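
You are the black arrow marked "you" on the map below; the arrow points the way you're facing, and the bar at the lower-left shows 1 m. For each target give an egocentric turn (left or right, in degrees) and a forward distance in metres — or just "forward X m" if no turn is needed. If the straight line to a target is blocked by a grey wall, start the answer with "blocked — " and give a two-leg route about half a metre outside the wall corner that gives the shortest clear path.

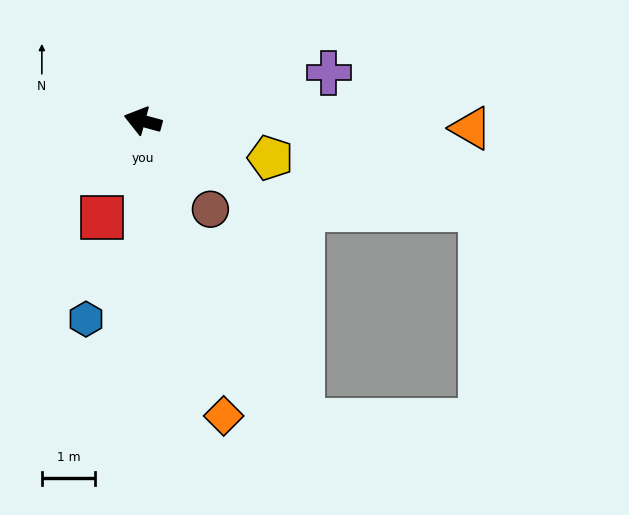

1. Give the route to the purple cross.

turn right 150°, forward 3.6 m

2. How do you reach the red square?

turn left 82°, forward 2.0 m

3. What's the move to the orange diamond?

turn left 121°, forward 5.7 m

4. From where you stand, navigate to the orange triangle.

turn right 166°, forward 6.1 m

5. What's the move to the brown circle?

turn left 143°, forward 2.1 m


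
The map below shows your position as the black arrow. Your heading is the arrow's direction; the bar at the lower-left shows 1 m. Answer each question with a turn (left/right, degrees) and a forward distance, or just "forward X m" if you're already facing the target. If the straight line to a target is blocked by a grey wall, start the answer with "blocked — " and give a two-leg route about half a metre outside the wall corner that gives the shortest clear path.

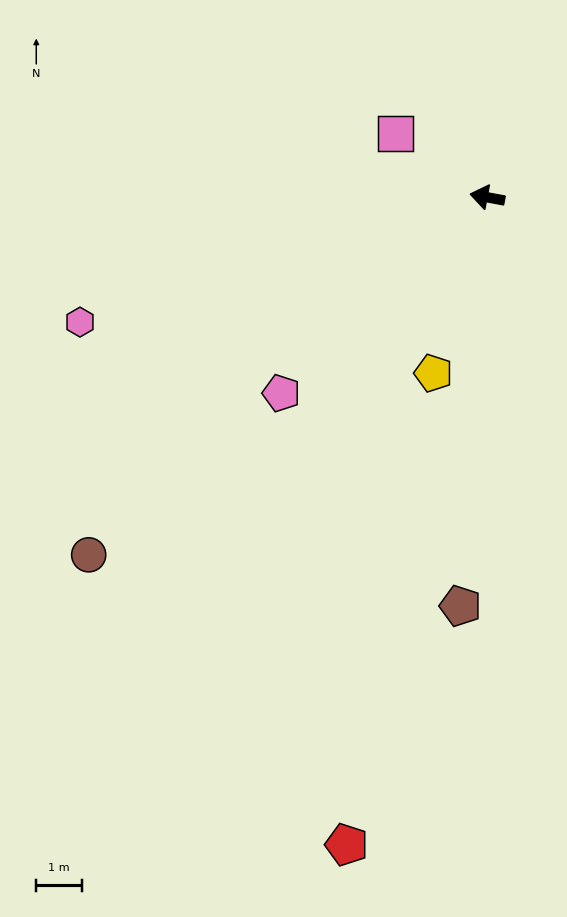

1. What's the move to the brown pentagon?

turn left 97°, forward 9.0 m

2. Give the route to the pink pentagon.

turn left 54°, forward 6.2 m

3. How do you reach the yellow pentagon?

turn left 84°, forward 4.0 m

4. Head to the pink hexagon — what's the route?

turn left 28°, forward 9.4 m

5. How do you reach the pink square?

turn right 24°, forward 2.5 m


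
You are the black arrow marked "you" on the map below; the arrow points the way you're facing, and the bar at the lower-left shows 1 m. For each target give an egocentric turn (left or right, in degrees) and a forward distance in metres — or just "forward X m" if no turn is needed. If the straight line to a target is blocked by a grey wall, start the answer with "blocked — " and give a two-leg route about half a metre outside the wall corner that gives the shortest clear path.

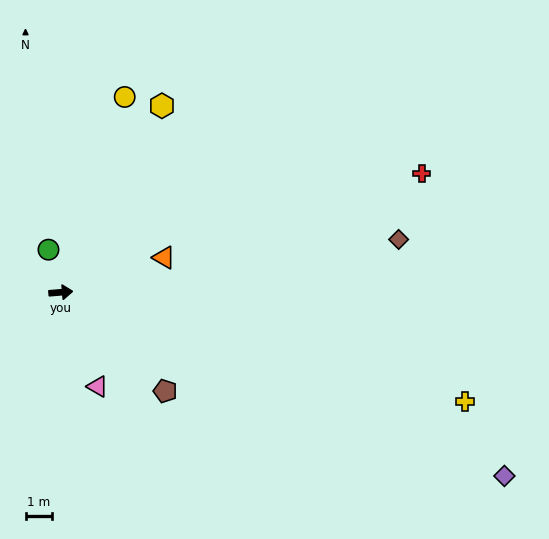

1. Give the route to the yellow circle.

turn left 67°, forward 7.7 m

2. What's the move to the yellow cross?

turn right 20°, forward 15.8 m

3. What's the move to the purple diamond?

turn right 27°, forward 18.1 m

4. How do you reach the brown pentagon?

turn right 48°, forward 5.4 m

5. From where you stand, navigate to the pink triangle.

turn right 73°, forward 3.8 m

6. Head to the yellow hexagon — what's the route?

turn left 57°, forward 8.0 m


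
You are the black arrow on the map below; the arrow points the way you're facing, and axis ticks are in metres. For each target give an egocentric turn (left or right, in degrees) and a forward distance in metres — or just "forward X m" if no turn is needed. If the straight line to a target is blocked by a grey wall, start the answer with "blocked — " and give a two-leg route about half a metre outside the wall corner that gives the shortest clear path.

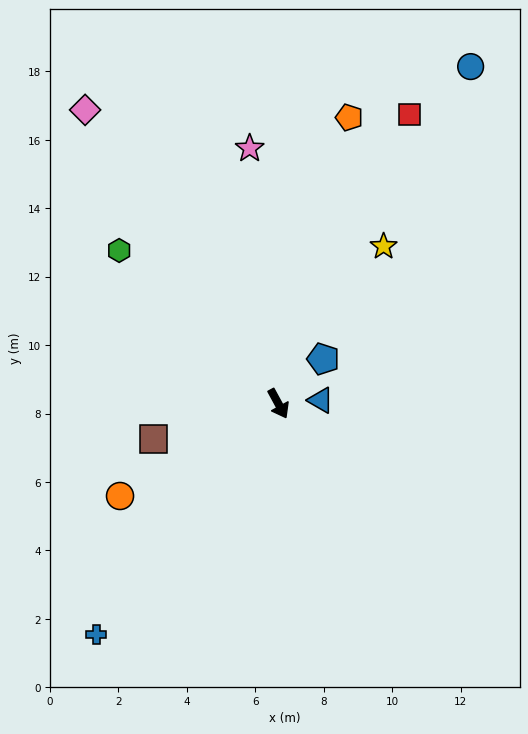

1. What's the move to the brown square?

turn right 103°, forward 3.8 m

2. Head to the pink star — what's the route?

turn left 158°, forward 7.5 m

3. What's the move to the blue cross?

turn right 67°, forward 8.6 m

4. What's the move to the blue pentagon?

turn left 106°, forward 1.9 m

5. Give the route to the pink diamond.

turn right 175°, forward 10.3 m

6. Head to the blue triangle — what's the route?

turn left 66°, forward 1.2 m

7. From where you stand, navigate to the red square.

turn left 127°, forward 9.3 m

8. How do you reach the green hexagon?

turn right 162°, forward 6.5 m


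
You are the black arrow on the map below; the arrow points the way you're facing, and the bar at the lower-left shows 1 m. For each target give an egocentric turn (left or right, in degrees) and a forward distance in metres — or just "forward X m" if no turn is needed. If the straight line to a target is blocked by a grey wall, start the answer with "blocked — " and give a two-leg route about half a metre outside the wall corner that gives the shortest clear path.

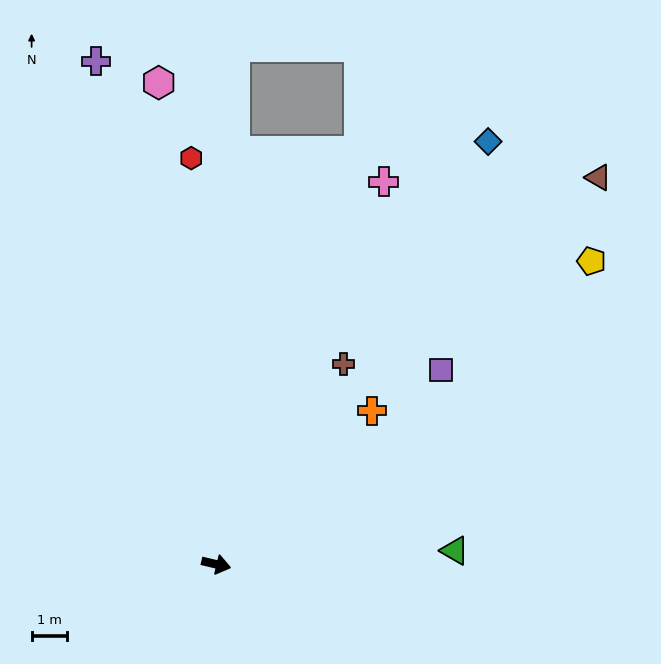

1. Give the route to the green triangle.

turn left 17°, forward 6.7 m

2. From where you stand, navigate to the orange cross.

turn left 58°, forward 6.2 m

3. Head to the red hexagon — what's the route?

turn left 107°, forward 11.5 m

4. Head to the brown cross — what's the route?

turn left 71°, forward 6.7 m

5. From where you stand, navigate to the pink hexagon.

turn left 110°, forward 13.7 m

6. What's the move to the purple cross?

turn left 117°, forward 14.6 m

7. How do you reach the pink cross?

turn left 80°, forward 11.8 m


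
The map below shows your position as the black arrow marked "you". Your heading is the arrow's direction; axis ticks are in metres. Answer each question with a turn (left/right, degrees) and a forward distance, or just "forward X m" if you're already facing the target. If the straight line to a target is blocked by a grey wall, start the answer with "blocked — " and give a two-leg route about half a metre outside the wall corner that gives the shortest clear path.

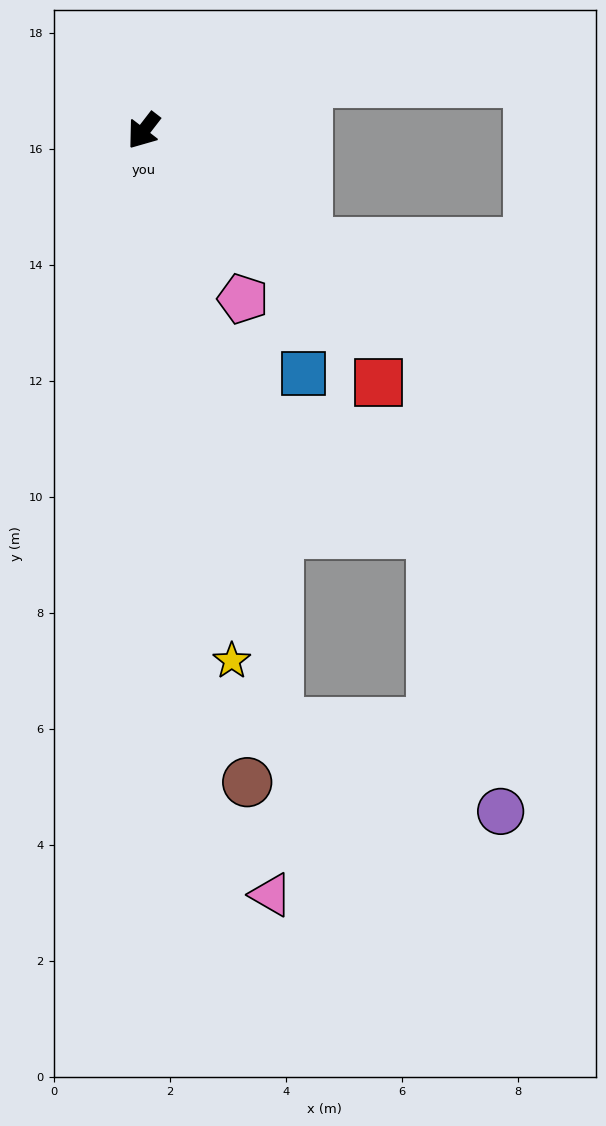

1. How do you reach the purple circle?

blocked — turn left 51°, forward 10.5 m, then turn left 55°, forward 4.1 m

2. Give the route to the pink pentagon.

turn left 68°, forward 3.4 m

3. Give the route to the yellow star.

turn left 47°, forward 9.3 m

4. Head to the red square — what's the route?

turn left 81°, forward 5.9 m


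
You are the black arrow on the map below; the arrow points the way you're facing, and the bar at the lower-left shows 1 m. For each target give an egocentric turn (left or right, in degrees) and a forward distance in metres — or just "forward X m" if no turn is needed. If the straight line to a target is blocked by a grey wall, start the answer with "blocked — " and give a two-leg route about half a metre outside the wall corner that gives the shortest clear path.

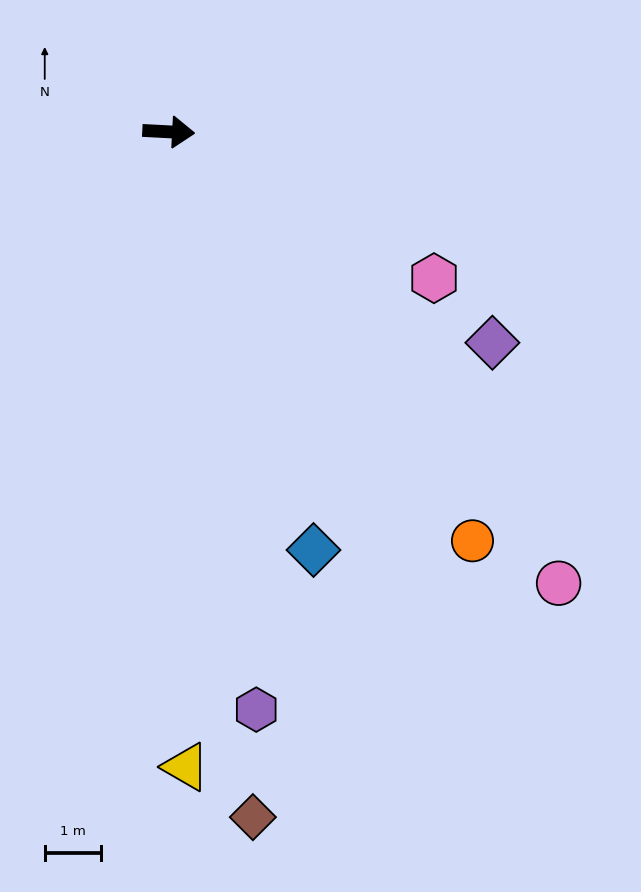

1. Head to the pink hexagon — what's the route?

turn right 26°, forward 5.3 m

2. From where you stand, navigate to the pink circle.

turn right 46°, forward 10.5 m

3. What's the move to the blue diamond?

turn right 68°, forward 7.8 m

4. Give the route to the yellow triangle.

turn right 85°, forward 11.2 m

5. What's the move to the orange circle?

turn right 50°, forward 9.0 m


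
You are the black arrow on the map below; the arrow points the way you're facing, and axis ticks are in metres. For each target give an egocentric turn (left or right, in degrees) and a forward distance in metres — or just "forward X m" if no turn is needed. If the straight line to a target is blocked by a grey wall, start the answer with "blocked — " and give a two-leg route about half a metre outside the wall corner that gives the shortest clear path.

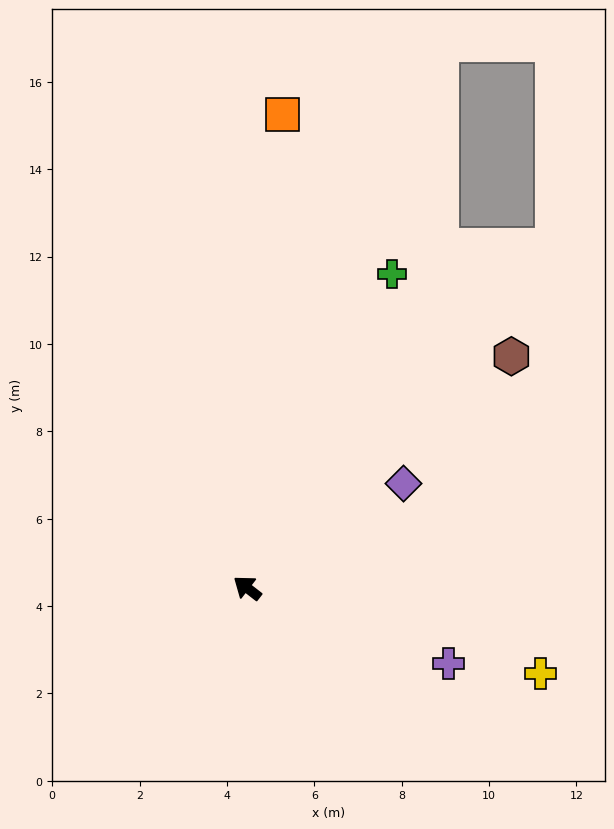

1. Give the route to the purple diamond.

turn right 109°, forward 4.3 m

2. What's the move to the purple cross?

turn right 163°, forward 4.9 m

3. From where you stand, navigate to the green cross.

turn right 77°, forward 7.9 m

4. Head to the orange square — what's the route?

turn right 56°, forward 10.9 m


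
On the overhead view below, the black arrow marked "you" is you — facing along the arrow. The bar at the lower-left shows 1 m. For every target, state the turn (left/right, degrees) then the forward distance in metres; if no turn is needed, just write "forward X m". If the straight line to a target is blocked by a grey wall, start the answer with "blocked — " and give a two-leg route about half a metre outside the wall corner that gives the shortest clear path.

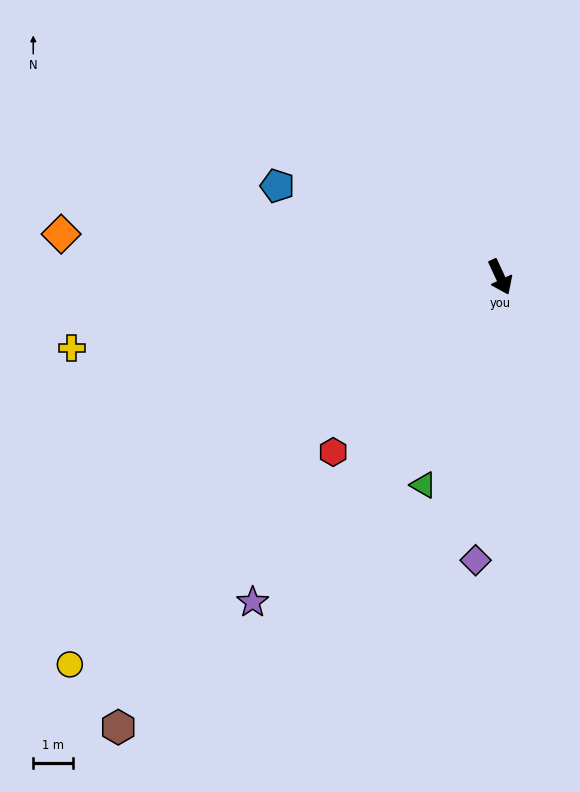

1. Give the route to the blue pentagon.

turn right 137°, forward 6.0 m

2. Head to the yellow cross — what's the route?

turn right 106°, forward 10.8 m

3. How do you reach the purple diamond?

turn right 30°, forward 7.1 m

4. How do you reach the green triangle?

turn right 45°, forward 5.5 m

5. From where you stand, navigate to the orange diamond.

turn right 121°, forward 11.0 m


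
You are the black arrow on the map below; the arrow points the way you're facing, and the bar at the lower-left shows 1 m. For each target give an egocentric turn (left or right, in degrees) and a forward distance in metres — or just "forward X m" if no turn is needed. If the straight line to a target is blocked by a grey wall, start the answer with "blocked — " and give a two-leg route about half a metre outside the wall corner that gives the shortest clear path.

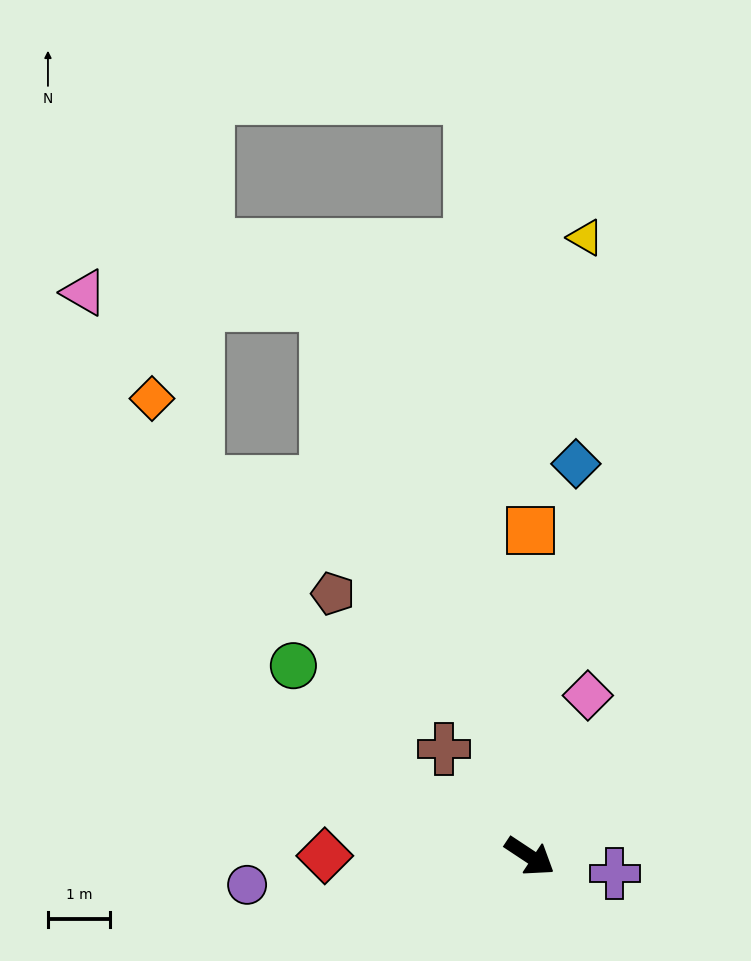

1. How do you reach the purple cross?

turn left 22°, forward 1.4 m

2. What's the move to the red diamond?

turn right 147°, forward 3.3 m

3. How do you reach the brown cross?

turn left 162°, forward 2.2 m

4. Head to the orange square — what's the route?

turn left 123°, forward 5.3 m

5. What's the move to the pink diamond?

turn left 104°, forward 2.8 m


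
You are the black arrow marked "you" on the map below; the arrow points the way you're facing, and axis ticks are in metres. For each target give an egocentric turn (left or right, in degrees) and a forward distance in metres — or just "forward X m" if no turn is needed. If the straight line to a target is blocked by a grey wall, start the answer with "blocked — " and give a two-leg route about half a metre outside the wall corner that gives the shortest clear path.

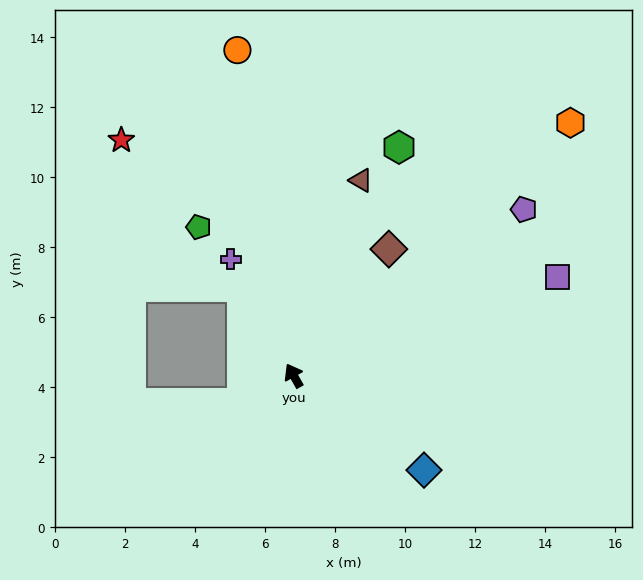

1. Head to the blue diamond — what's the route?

turn right 155°, forward 4.6 m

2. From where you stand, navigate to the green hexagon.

turn right 54°, forward 7.2 m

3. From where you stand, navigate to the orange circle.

turn right 20°, forward 9.4 m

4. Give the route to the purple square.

turn right 99°, forward 8.0 m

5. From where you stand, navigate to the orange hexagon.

turn right 77°, forward 10.7 m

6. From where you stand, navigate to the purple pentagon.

turn right 84°, forward 8.1 m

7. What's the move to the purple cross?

forward 3.8 m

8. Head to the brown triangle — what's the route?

turn right 48°, forward 5.9 m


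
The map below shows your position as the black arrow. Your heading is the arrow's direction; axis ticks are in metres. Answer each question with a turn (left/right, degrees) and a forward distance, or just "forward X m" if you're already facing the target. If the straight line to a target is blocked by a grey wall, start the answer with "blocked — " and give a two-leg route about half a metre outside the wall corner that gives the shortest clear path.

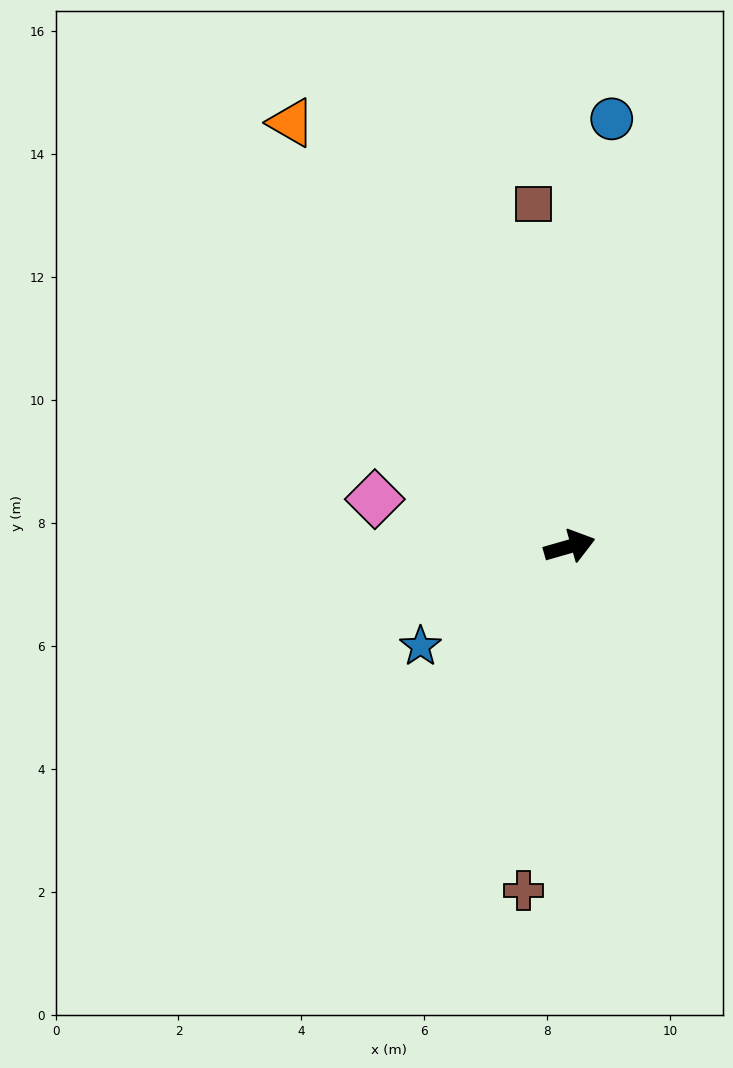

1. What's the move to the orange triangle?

turn left 107°, forward 8.2 m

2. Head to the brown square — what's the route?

turn left 80°, forward 5.6 m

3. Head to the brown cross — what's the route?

turn right 114°, forward 5.6 m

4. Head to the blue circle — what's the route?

turn left 68°, forward 7.0 m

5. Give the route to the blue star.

turn right 162°, forward 2.9 m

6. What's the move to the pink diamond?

turn left 150°, forward 3.3 m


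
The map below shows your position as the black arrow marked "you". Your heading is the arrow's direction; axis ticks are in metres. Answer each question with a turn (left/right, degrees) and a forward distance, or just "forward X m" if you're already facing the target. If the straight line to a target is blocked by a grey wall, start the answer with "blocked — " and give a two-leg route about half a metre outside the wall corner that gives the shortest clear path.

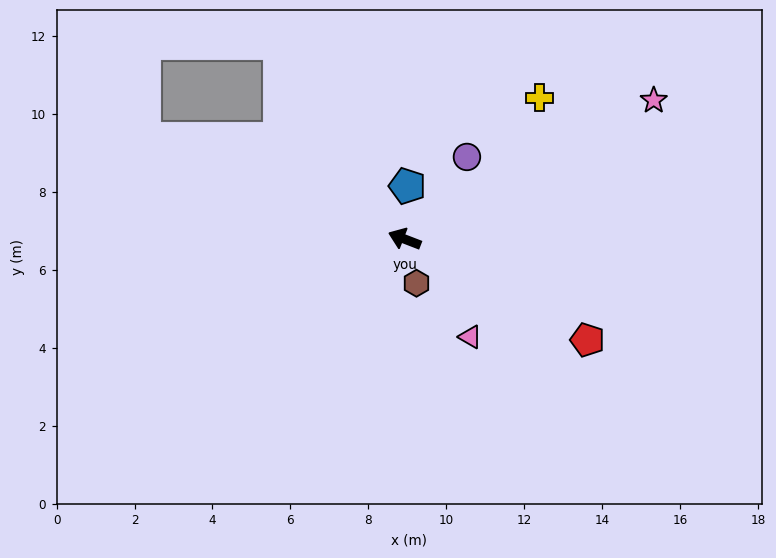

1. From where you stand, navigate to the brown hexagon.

turn left 126°, forward 1.2 m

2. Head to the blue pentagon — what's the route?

turn right 72°, forward 1.4 m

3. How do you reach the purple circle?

turn right 106°, forward 2.6 m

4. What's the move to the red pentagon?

turn left 172°, forward 5.4 m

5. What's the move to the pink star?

turn right 130°, forward 7.3 m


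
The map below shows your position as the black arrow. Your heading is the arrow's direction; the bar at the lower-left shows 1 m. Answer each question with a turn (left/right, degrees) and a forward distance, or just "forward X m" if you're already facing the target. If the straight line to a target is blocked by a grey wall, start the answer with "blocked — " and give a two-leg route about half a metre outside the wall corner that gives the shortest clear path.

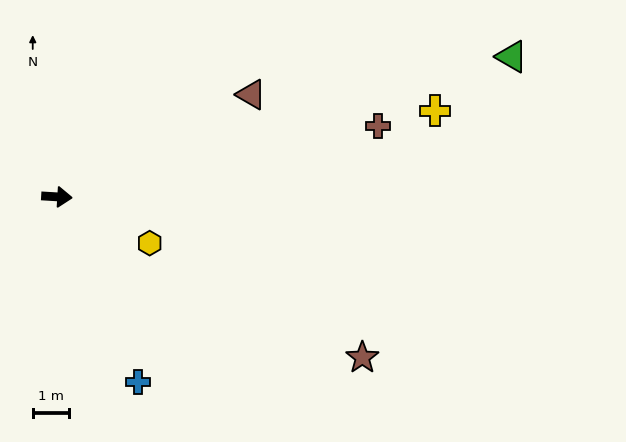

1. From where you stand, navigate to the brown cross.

turn left 16°, forward 9.0 m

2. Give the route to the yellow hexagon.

turn right 23°, forward 2.8 m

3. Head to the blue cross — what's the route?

turn right 63°, forward 5.5 m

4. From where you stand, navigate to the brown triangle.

turn left 31°, forward 6.0 m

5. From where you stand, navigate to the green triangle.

turn left 21°, forward 13.0 m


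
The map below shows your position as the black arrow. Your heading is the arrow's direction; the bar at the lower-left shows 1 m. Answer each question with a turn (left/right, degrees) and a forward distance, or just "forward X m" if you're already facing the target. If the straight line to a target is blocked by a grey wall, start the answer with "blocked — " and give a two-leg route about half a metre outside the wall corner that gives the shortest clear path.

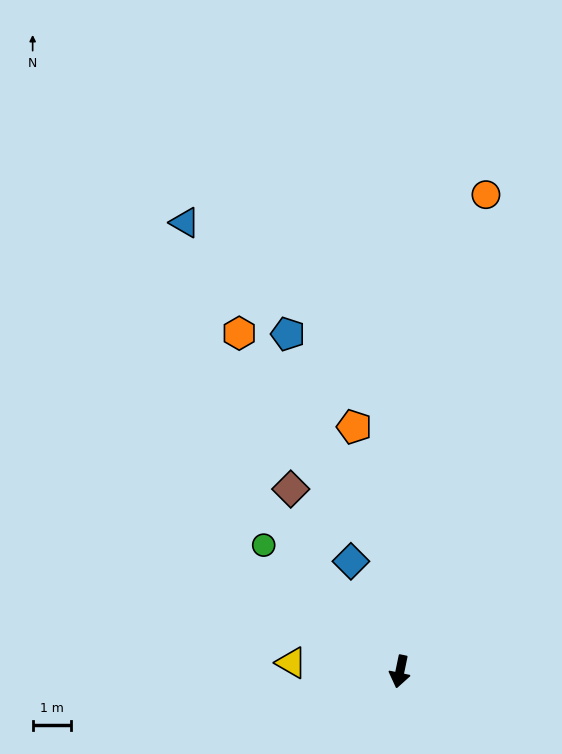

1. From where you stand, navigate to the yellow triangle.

turn right 83°, forward 2.9 m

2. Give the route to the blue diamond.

turn right 144°, forward 3.2 m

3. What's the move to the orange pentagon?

turn right 158°, forward 6.6 m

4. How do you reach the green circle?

turn right 121°, forward 4.9 m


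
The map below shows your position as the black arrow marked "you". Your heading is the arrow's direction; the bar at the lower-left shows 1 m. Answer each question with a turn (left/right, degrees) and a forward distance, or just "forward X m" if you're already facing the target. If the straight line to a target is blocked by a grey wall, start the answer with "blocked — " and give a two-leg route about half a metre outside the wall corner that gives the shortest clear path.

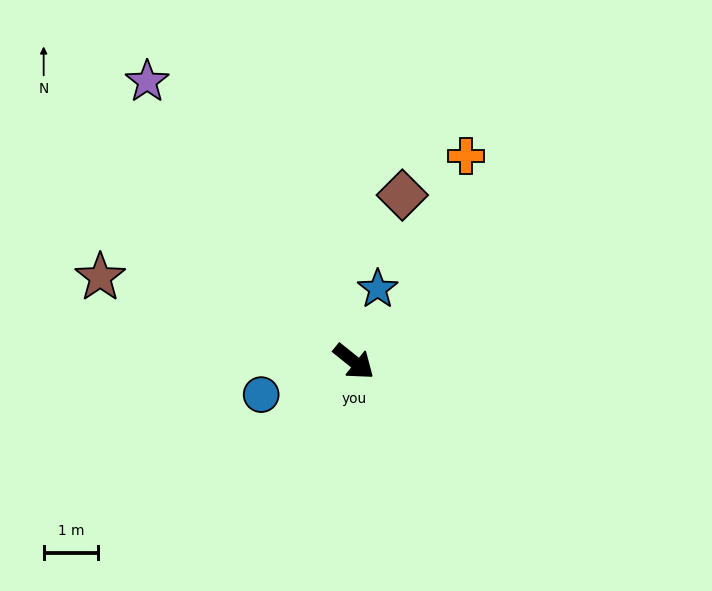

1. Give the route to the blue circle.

turn right 122°, forward 1.8 m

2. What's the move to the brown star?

turn right 160°, forward 4.9 m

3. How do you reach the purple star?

turn left 165°, forward 6.4 m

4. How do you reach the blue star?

turn left 111°, forward 1.4 m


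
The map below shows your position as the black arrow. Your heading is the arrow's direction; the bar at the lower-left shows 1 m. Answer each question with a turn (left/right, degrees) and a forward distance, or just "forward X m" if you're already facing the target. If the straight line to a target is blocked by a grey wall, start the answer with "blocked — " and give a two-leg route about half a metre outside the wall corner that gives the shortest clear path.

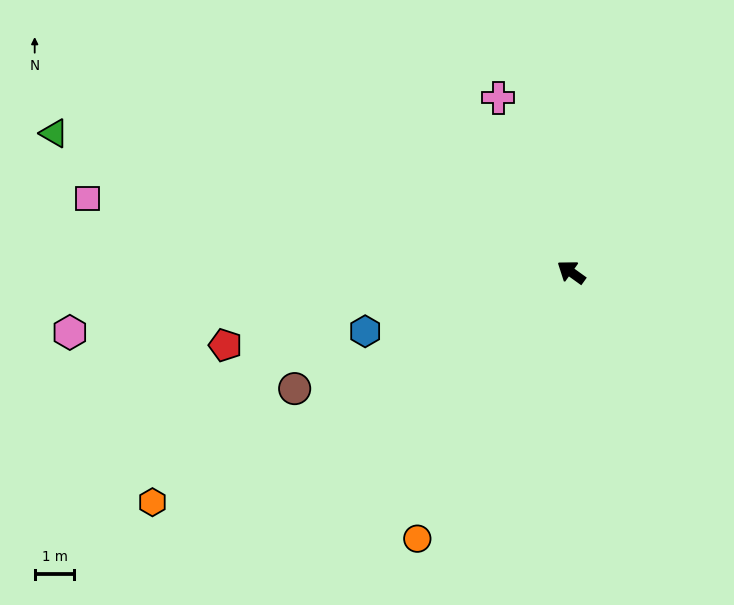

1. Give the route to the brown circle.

turn left 59°, forward 7.5 m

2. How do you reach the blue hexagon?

turn left 52°, forward 5.4 m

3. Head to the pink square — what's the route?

turn left 27°, forward 12.3 m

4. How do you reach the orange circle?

turn left 96°, forward 7.7 m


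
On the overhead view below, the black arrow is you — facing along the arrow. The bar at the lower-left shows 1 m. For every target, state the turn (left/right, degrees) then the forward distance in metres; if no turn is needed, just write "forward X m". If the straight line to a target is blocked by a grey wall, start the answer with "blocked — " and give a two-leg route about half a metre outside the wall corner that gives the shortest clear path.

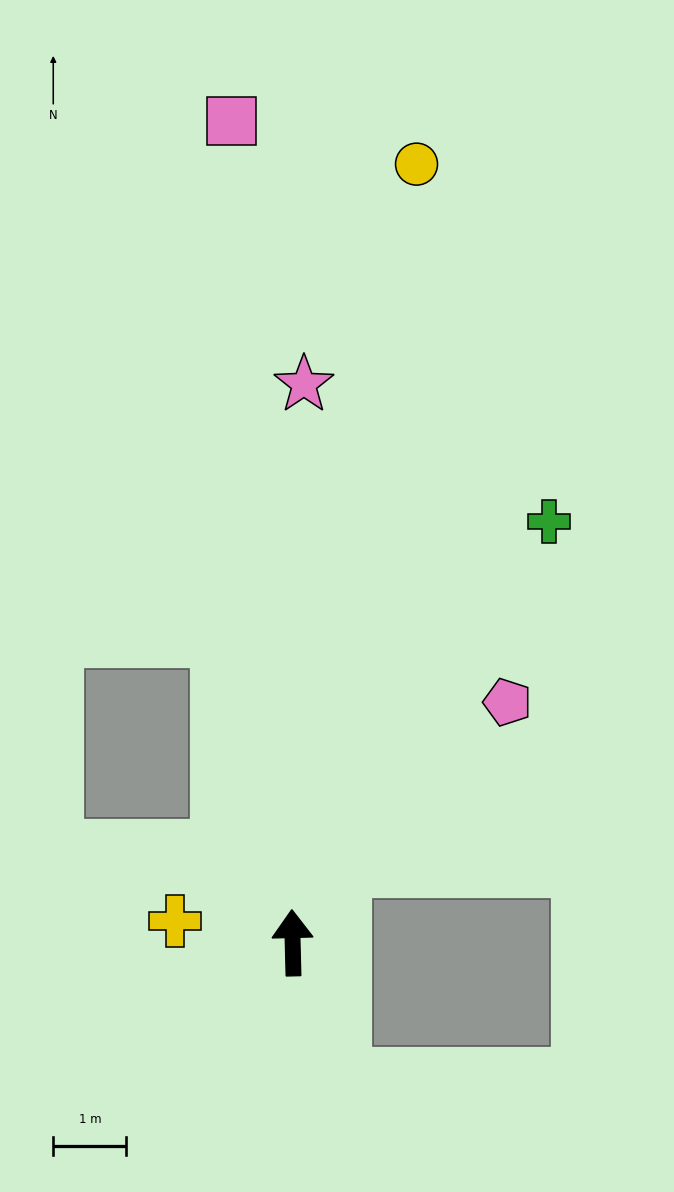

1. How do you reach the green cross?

turn right 33°, forward 6.7 m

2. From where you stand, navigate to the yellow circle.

turn right 10°, forward 10.8 m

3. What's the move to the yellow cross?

turn left 78°, forward 1.6 m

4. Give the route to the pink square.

turn left 3°, forward 11.3 m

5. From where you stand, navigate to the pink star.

turn right 3°, forward 7.6 m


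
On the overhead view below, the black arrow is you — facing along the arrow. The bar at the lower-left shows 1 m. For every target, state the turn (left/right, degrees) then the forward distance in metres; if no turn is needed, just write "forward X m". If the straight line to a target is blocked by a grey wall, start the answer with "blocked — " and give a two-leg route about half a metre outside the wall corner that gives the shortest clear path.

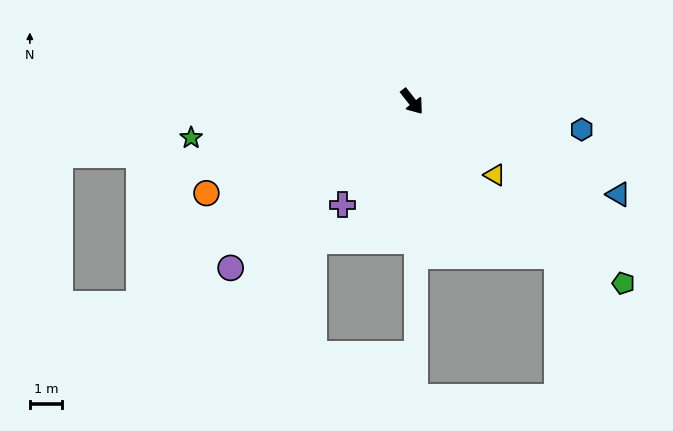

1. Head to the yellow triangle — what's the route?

turn left 10°, forward 3.4 m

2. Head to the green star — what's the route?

turn right 119°, forward 6.9 m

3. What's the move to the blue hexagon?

turn left 42°, forward 5.3 m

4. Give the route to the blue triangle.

turn left 28°, forward 6.9 m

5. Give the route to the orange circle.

turn right 104°, forward 6.9 m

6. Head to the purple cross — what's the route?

turn right 72°, forward 3.8 m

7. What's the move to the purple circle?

turn right 86°, forward 7.5 m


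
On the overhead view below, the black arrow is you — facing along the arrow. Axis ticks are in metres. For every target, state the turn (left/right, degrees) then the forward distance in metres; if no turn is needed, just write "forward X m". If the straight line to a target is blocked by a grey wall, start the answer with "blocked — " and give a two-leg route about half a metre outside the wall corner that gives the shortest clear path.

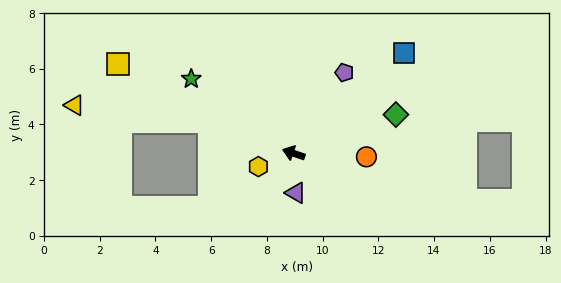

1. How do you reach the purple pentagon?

turn right 103°, forward 3.4 m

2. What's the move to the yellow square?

turn right 8°, forward 7.1 m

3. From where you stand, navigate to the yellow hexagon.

turn left 40°, forward 1.4 m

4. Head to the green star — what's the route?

turn right 17°, forward 4.5 m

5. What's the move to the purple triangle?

turn left 112°, forward 1.4 m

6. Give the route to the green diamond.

turn right 140°, forward 3.9 m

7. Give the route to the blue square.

turn right 119°, forward 5.4 m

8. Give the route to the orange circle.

turn right 164°, forward 2.6 m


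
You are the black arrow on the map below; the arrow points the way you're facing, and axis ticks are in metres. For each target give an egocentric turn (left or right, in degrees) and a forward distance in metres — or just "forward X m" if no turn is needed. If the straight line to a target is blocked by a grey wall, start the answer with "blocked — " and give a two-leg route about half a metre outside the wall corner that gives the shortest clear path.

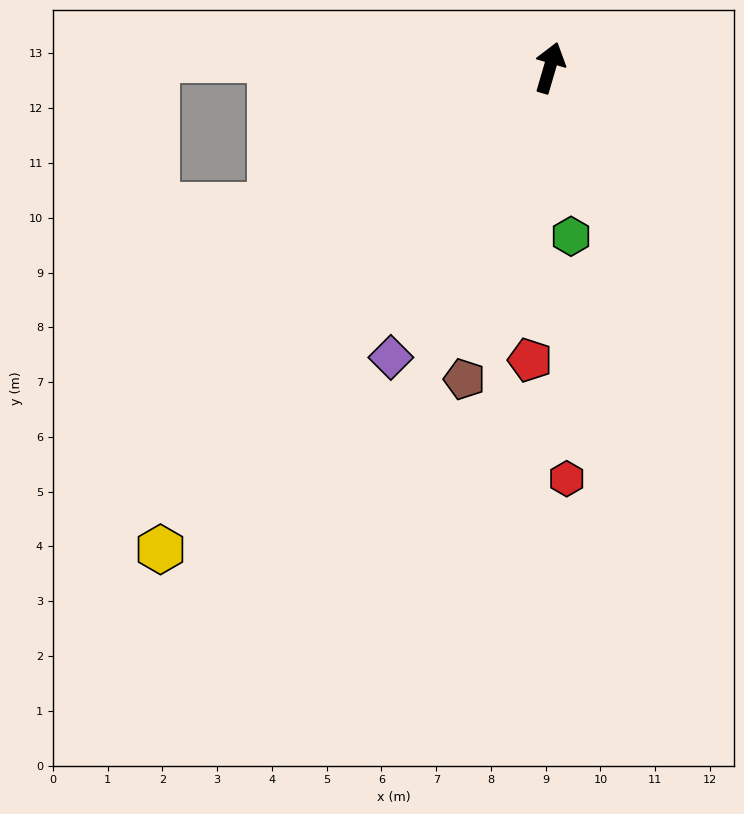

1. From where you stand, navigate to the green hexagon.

turn right 157°, forward 3.1 m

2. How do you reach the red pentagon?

turn right 168°, forward 5.3 m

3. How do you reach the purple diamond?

turn left 168°, forward 6.0 m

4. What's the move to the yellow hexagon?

turn left 157°, forward 11.3 m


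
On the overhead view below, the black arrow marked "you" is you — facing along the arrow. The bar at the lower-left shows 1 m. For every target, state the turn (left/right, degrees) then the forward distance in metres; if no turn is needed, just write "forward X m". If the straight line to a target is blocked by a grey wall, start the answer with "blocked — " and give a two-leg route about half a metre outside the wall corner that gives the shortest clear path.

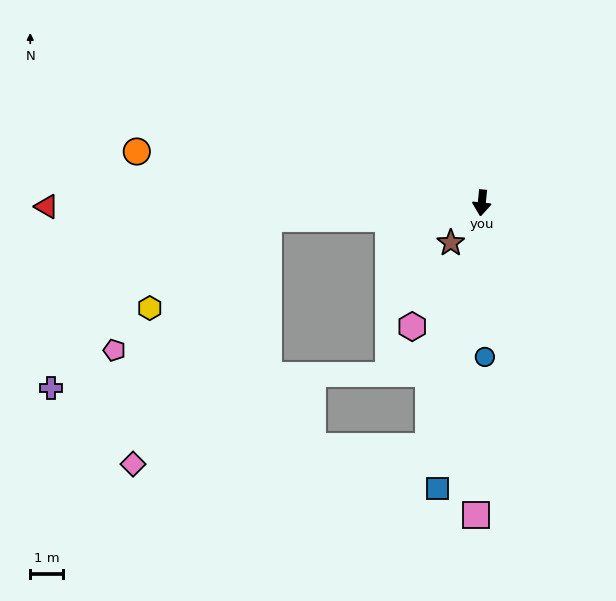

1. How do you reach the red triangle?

turn right 84°, forward 13.3 m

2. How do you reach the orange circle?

turn right 93°, forward 10.7 m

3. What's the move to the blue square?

turn right 3°, forward 8.8 m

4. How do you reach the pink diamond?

blocked — turn right 80°, forward 6.6 m, then turn left 57°, forward 8.6 m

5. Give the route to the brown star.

turn right 32°, forward 1.5 m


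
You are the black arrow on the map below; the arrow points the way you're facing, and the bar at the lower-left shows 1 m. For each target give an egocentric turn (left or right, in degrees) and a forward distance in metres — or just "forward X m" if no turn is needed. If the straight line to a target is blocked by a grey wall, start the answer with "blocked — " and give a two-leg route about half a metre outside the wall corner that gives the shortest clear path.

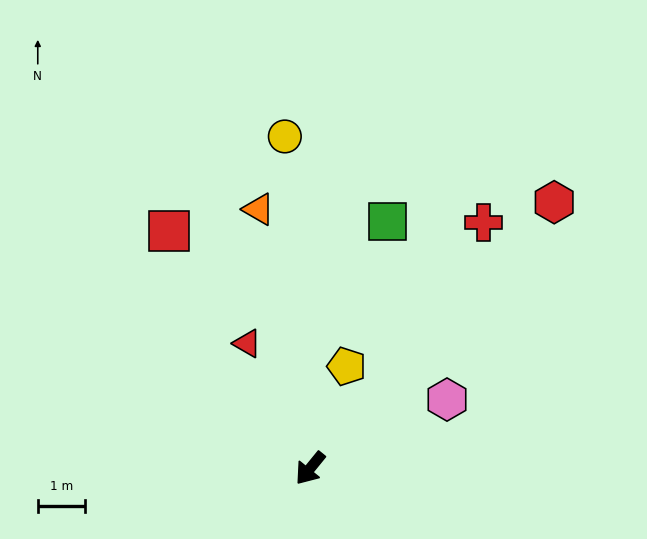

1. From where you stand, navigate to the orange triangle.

turn right 130°, forward 5.6 m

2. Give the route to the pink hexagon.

turn left 156°, forward 3.3 m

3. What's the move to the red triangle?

turn right 114°, forward 3.0 m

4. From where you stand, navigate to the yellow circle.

turn right 137°, forward 7.1 m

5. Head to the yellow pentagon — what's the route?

turn right 161°, forward 2.3 m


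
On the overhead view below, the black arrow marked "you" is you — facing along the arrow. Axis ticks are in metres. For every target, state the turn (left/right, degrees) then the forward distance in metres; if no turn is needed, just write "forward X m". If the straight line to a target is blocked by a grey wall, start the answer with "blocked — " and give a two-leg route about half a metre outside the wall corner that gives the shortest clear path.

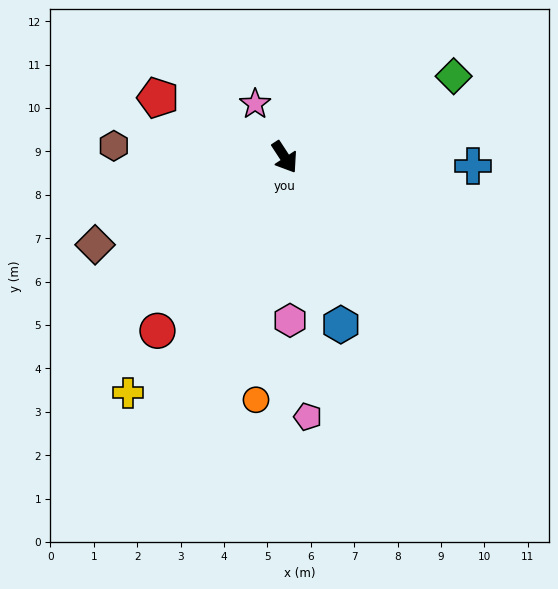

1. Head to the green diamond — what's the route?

turn left 82°, forward 4.3 m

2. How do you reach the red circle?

turn right 69°, forward 5.0 m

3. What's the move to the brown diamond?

turn right 98°, forward 4.8 m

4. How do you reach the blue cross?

turn left 54°, forward 4.3 m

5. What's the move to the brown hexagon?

turn right 127°, forward 3.9 m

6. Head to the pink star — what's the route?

turn left 176°, forward 1.4 m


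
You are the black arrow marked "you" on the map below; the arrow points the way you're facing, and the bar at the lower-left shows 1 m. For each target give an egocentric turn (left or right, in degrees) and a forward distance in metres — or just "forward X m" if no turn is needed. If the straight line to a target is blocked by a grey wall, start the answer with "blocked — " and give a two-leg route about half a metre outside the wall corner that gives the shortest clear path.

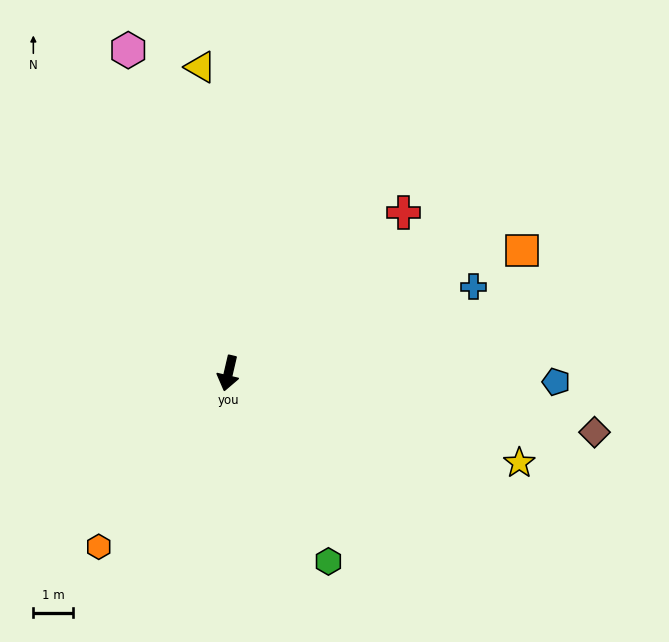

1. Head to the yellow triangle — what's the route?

turn right 162°, forward 7.7 m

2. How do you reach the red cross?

turn left 146°, forward 6.0 m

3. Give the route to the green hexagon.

turn left 41°, forward 5.4 m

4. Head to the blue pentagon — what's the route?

turn left 102°, forward 8.2 m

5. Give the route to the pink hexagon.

turn right 150°, forward 8.5 m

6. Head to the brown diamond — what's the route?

turn left 94°, forward 9.3 m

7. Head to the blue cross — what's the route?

turn left 123°, forward 6.5 m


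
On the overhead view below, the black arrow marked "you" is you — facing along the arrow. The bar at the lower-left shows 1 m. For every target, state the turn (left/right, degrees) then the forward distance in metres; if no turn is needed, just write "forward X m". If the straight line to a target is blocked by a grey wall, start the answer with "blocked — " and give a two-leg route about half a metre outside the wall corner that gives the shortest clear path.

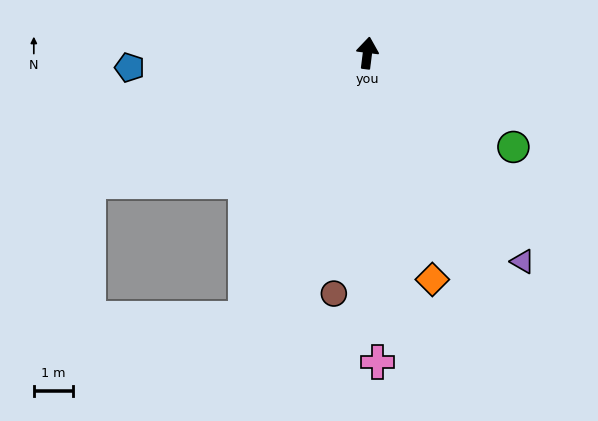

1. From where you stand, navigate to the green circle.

turn right 116°, forward 4.4 m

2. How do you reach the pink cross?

turn right 171°, forward 7.8 m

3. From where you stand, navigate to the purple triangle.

turn right 136°, forward 6.6 m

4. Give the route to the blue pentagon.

turn left 101°, forward 6.0 m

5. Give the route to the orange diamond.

turn right 157°, forward 6.0 m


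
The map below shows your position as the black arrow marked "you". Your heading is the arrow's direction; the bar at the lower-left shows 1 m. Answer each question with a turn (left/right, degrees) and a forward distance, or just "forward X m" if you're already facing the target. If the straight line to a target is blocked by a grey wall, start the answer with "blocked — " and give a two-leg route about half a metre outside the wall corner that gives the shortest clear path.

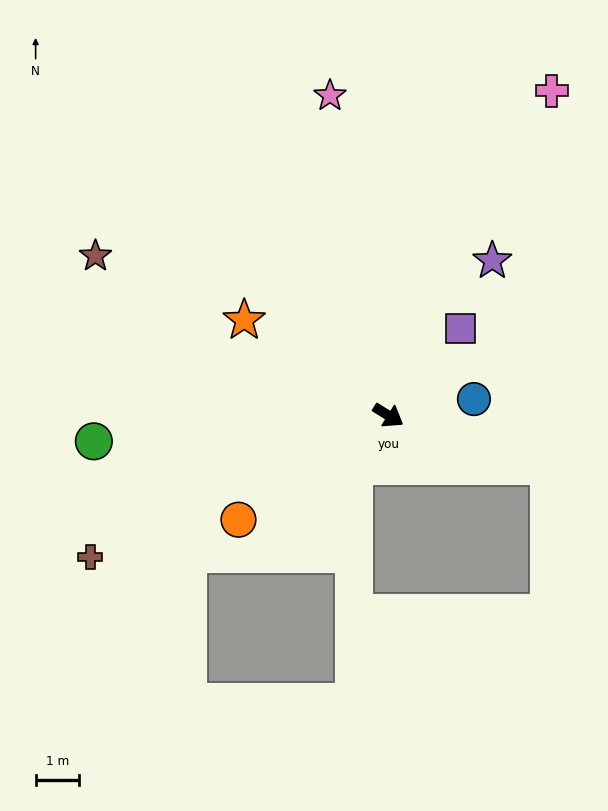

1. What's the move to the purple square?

turn left 82°, forward 2.6 m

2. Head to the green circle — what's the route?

turn right 143°, forward 6.8 m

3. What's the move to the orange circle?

turn right 113°, forward 4.2 m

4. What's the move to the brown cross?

turn right 123°, forward 7.6 m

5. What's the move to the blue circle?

turn left 43°, forward 2.0 m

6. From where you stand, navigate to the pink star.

turn left 132°, forward 7.5 m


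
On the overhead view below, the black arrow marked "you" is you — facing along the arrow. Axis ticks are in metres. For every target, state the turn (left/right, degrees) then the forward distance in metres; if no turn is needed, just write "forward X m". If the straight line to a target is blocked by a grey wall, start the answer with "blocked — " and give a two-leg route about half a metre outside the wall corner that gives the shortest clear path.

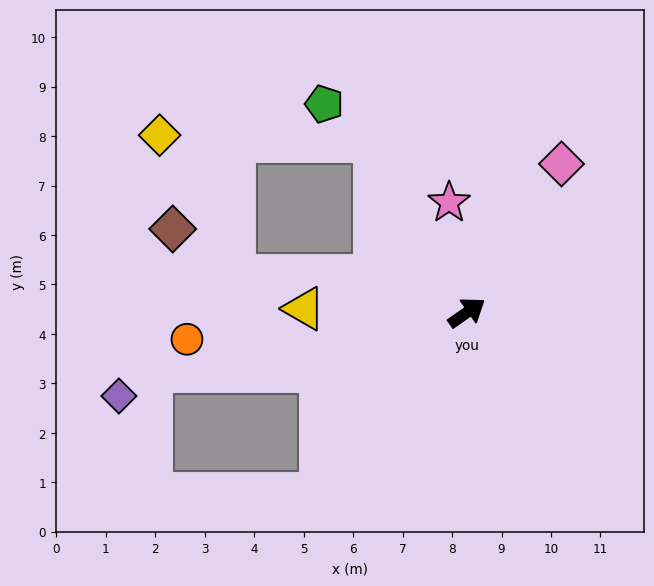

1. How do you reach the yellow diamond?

blocked — turn left 84°, forward 3.9 m, then turn left 59°, forward 4.3 m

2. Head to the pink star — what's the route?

turn left 64°, forward 2.3 m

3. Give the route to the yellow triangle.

turn left 144°, forward 3.3 m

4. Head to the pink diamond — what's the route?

turn left 22°, forward 3.6 m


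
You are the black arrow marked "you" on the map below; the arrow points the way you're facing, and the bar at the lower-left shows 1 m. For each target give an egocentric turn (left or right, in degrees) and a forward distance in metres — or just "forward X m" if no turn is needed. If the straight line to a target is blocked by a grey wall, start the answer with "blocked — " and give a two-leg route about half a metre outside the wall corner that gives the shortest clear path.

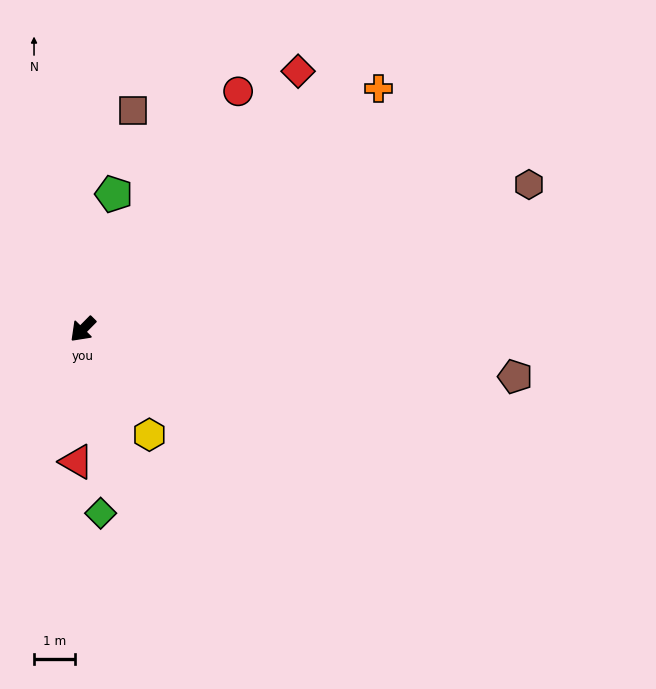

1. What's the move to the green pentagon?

turn right 148°, forward 3.4 m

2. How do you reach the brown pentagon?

turn left 128°, forward 10.7 m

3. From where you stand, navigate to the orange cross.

turn left 174°, forward 9.4 m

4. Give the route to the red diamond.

turn right 175°, forward 8.2 m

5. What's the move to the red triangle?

turn left 42°, forward 3.3 m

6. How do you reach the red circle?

turn right 168°, forward 7.0 m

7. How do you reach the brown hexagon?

turn left 153°, forward 11.5 m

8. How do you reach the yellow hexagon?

turn left 77°, forward 3.1 m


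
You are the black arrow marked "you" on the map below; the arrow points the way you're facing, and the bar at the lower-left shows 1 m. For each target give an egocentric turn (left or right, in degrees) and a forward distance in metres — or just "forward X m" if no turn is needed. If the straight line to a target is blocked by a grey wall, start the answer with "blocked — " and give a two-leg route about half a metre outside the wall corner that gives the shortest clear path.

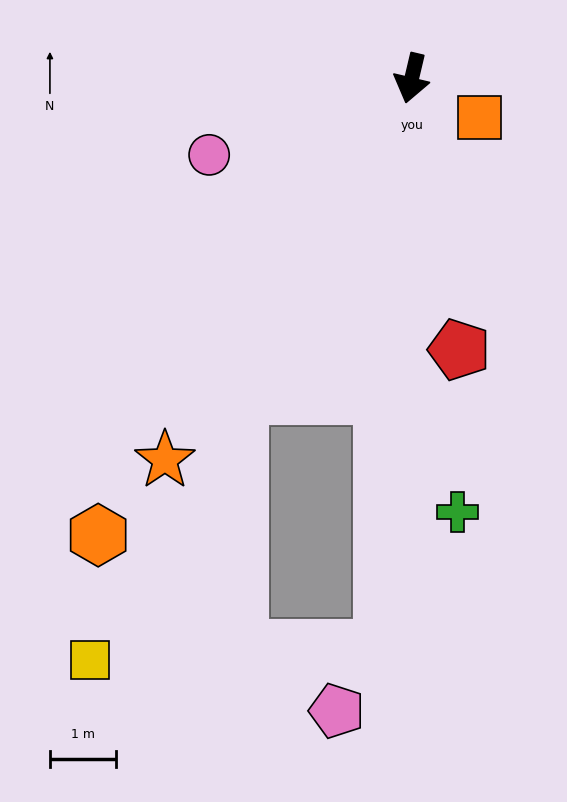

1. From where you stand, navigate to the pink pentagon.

blocked — turn left 10°, forward 8.6 m, then turn right 32°, forward 1.2 m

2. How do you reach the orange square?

turn left 73°, forward 1.2 m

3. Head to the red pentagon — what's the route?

turn left 23°, forward 4.1 m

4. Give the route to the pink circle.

turn right 56°, forward 3.3 m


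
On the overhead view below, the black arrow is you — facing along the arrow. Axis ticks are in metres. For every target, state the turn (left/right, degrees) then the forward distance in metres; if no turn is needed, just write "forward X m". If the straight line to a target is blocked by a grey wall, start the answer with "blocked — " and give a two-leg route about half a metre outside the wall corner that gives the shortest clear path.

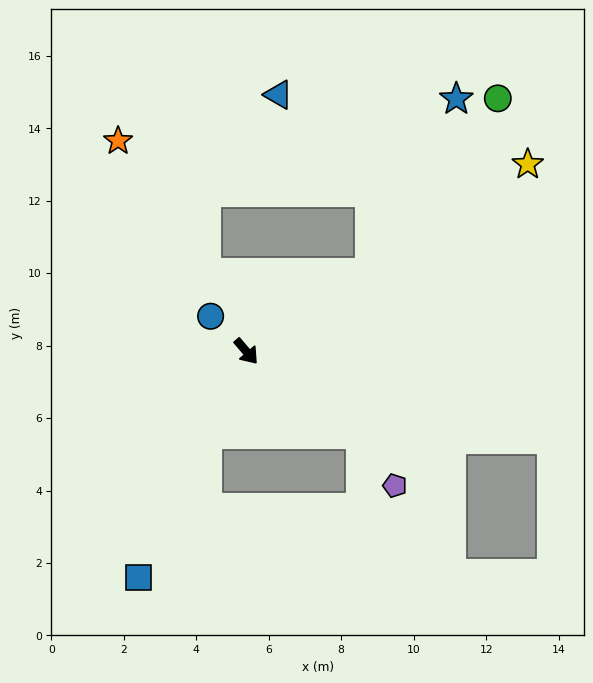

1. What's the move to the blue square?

turn right 66°, forward 6.9 m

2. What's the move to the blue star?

blocked — turn left 82°, forward 4.0 m, then turn left 31°, forward 5.4 m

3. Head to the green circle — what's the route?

blocked — turn left 82°, forward 4.0 m, then turn left 21°, forward 6.0 m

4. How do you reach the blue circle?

turn right 175°, forward 1.4 m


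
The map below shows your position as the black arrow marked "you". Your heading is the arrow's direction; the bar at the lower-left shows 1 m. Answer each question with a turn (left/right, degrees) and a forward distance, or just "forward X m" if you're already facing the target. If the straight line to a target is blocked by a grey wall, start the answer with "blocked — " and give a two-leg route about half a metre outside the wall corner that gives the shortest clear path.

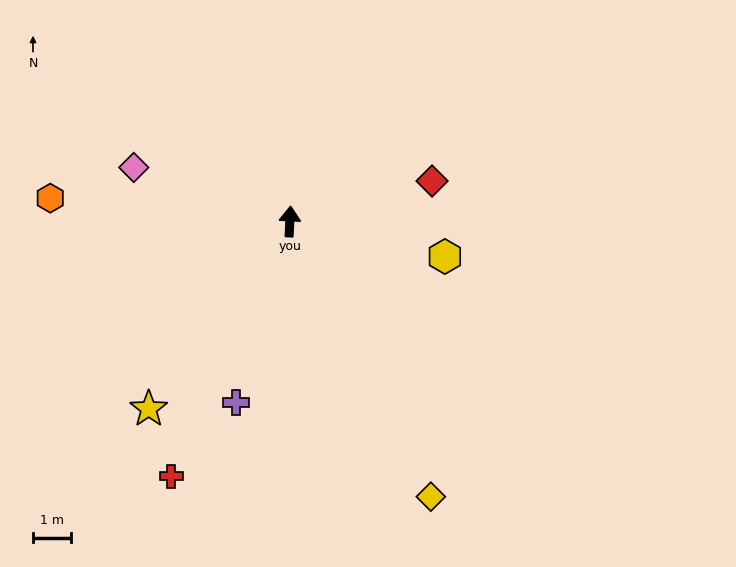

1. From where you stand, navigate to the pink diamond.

turn left 74°, forward 4.3 m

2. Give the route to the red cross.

turn left 158°, forward 7.3 m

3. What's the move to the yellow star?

turn left 146°, forward 6.1 m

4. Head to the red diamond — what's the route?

turn right 71°, forward 3.9 m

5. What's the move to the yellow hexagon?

turn right 100°, forward 4.2 m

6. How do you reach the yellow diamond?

turn right 150°, forward 8.1 m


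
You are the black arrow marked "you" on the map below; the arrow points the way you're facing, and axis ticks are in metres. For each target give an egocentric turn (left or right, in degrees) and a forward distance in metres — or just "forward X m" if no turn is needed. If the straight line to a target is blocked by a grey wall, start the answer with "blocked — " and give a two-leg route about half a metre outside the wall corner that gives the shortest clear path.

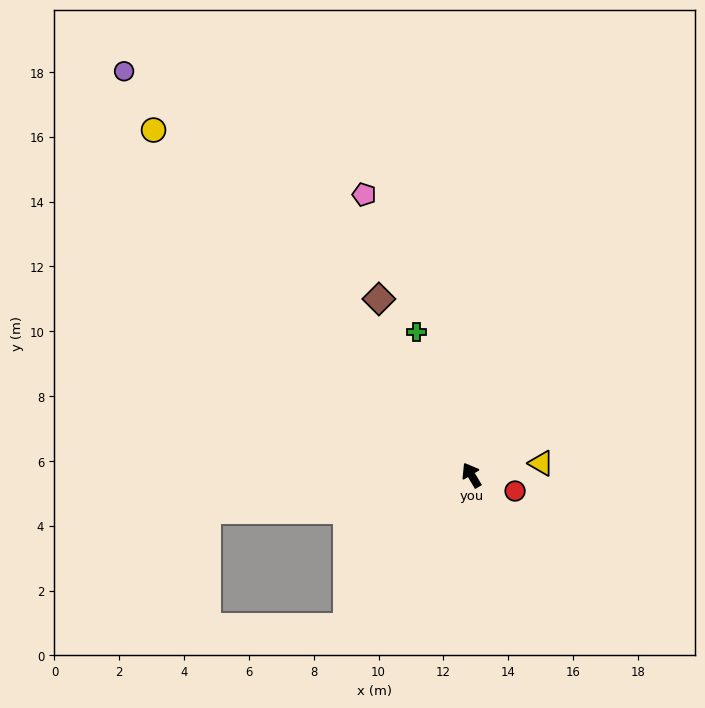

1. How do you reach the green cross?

turn right 10°, forward 4.7 m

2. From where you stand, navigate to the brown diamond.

turn right 3°, forward 6.1 m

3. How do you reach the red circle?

turn right 141°, forward 1.4 m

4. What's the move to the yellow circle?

turn left 12°, forward 14.5 m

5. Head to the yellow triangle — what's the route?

turn right 111°, forward 2.2 m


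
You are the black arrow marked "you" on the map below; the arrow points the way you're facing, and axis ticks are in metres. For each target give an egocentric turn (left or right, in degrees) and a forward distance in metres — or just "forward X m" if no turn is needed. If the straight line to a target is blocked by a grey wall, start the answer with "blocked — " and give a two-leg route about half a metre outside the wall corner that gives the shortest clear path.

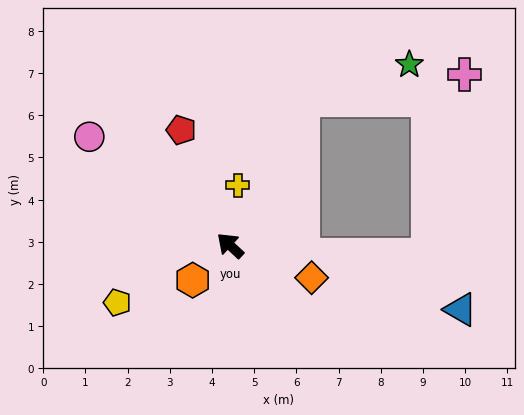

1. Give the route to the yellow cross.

turn right 54°, forward 1.4 m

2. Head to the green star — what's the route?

blocked — turn right 73°, forward 3.9 m, then turn right 46°, forward 2.7 m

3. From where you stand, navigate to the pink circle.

turn left 5°, forward 4.2 m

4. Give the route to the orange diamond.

turn right 159°, forward 2.1 m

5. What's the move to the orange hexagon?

turn left 86°, forward 1.2 m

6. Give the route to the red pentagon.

turn right 24°, forward 3.0 m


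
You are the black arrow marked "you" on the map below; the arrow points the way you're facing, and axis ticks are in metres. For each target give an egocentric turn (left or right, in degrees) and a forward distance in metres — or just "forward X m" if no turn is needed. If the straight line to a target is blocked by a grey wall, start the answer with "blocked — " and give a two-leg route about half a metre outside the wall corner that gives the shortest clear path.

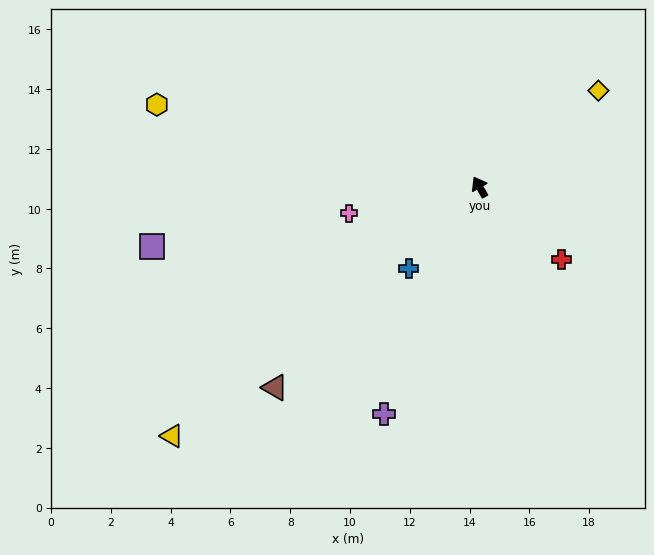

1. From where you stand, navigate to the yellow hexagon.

turn left 46°, forward 11.1 m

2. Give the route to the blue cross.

turn left 109°, forward 3.6 m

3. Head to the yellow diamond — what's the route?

turn right 81°, forward 5.1 m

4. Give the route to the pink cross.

turn left 72°, forward 4.5 m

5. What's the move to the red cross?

turn right 161°, forward 3.7 m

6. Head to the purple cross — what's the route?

turn left 127°, forward 8.2 m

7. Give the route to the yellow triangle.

turn left 99°, forward 13.2 m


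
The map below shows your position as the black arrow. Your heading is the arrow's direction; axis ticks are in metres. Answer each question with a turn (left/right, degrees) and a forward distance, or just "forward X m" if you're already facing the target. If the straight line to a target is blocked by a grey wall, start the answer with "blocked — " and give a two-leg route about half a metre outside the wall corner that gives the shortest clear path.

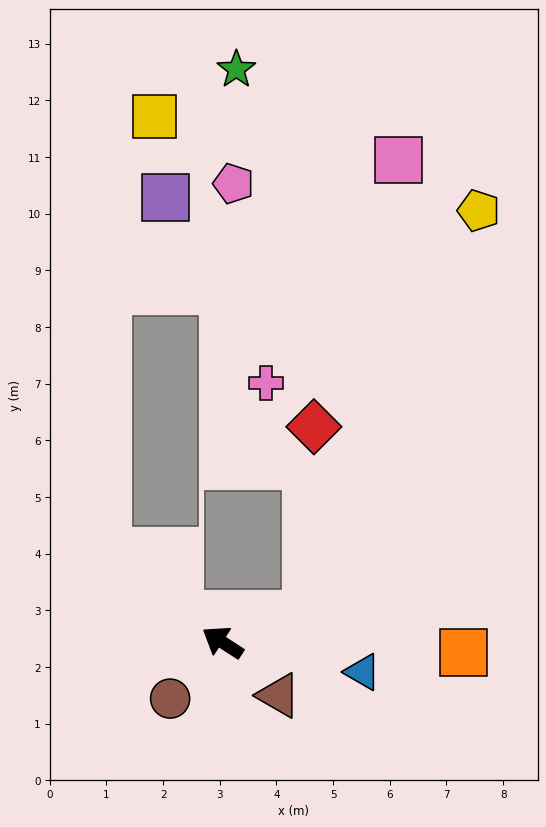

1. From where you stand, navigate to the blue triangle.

turn right 159°, forward 2.5 m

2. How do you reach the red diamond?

blocked — turn right 129°, forward 1.6 m, then turn left 70°, forward 3.3 m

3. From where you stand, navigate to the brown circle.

turn left 80°, forward 1.4 m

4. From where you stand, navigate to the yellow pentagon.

blocked — turn right 129°, forward 1.6 m, then turn left 49°, forward 7.7 m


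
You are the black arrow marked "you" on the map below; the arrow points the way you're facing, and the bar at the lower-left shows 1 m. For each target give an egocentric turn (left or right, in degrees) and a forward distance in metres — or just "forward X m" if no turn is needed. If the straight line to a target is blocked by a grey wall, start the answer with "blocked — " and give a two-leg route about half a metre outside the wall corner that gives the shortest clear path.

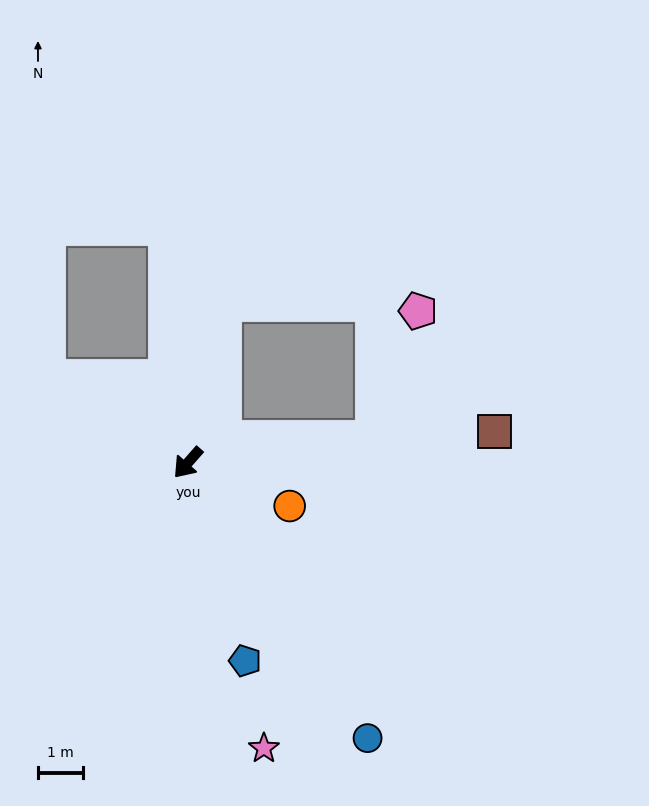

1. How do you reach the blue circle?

turn left 74°, forward 7.3 m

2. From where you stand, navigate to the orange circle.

turn left 108°, forward 2.5 m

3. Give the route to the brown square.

turn left 137°, forward 6.9 m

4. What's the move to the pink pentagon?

blocked — turn left 138°, forward 4.2 m, then turn left 64°, forward 3.0 m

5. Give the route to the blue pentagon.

turn left 57°, forward 4.6 m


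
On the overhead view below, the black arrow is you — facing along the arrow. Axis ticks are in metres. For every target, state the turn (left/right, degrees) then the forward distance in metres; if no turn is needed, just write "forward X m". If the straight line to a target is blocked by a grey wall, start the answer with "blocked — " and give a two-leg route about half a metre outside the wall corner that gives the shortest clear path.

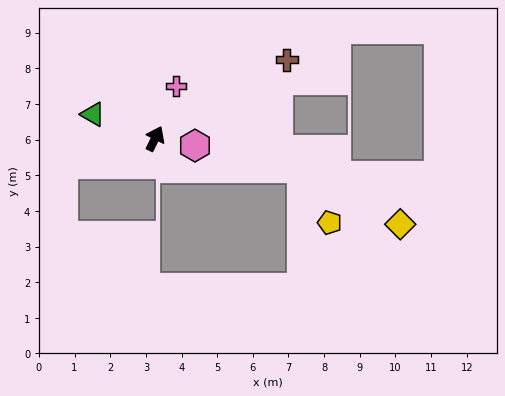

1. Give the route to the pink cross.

turn left 5°, forward 1.6 m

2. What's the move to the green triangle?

turn left 95°, forward 1.9 m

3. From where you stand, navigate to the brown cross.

turn right 33°, forward 4.3 m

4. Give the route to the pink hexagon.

turn right 74°, forward 1.1 m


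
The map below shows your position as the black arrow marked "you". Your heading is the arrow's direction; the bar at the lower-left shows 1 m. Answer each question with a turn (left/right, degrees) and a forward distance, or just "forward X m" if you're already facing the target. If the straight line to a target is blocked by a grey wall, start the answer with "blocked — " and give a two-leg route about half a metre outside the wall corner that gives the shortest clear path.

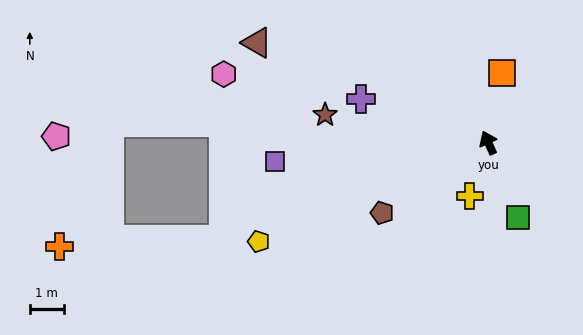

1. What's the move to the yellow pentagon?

turn left 89°, forward 7.4 m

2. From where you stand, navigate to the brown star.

turn left 56°, forward 4.9 m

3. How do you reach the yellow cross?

turn left 137°, forward 1.7 m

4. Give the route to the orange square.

turn right 35°, forward 2.1 m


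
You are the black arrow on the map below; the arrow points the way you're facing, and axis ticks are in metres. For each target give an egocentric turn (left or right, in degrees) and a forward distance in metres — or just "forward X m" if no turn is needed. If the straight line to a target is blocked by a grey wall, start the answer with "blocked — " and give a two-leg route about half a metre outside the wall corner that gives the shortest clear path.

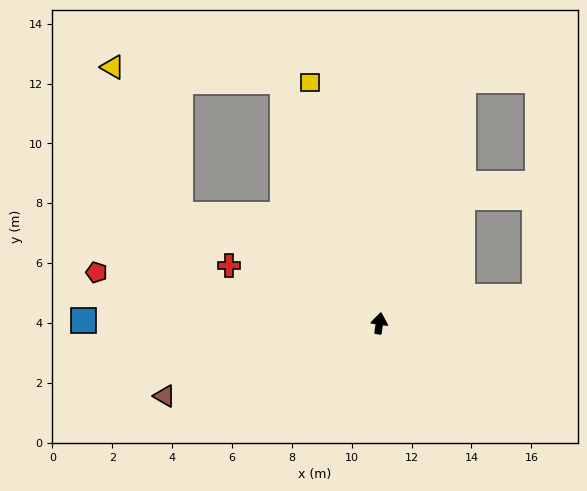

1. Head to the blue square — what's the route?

turn left 98°, forward 9.9 m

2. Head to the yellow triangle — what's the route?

blocked — turn left 70°, forward 7.6 m, then turn right 37°, forward 5.4 m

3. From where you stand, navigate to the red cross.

turn left 77°, forward 5.4 m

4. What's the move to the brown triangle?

turn left 117°, forward 7.6 m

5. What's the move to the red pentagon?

turn left 88°, forward 9.6 m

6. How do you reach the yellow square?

turn left 24°, forward 8.4 m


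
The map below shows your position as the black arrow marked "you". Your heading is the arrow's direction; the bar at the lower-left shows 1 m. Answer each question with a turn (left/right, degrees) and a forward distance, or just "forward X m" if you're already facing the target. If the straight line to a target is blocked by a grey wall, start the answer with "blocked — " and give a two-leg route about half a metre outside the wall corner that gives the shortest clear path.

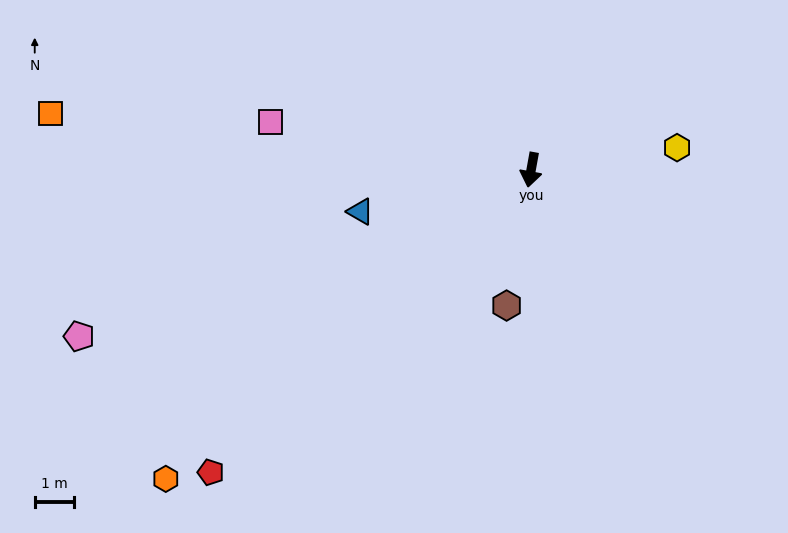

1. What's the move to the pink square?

turn right 90°, forward 6.7 m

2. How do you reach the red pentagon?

turn right 36°, forward 11.2 m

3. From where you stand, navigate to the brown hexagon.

forward 3.5 m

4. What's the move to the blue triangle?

turn right 66°, forward 4.5 m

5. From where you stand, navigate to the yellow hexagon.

turn left 109°, forward 3.8 m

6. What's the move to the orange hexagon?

turn right 40°, forward 12.2 m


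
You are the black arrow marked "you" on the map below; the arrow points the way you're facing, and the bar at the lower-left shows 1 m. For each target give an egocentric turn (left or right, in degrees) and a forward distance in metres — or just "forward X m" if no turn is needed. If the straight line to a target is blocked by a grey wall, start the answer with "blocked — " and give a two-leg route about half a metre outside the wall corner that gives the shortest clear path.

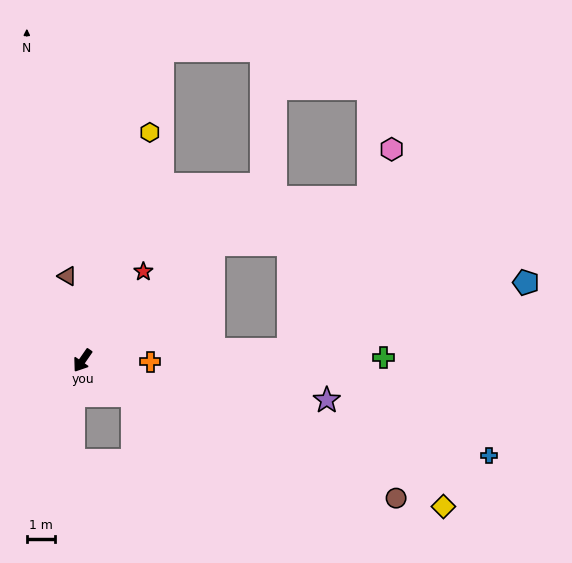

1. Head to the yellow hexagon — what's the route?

turn right 162°, forward 8.4 m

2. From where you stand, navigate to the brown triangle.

turn right 135°, forward 3.0 m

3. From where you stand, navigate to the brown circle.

turn left 101°, forward 12.1 m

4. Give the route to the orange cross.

turn left 124°, forward 2.4 m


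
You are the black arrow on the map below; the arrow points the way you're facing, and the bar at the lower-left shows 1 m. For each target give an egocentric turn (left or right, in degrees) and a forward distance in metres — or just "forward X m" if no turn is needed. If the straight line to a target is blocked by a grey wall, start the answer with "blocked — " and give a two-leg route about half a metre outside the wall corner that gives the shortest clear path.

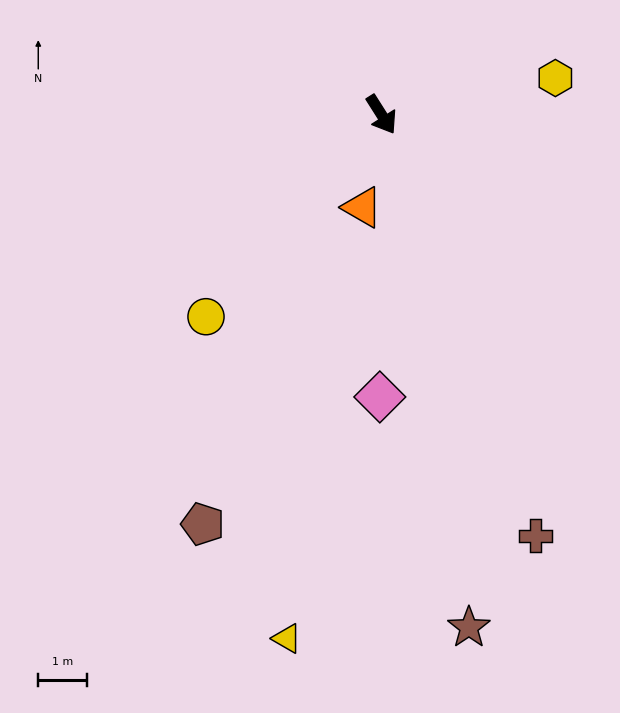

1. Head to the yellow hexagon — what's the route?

turn left 70°, forward 3.6 m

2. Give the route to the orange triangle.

turn right 44°, forward 1.9 m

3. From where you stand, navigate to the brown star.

turn right 23°, forward 10.6 m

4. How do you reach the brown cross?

turn right 12°, forward 9.1 m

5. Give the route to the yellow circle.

turn right 73°, forward 5.5 m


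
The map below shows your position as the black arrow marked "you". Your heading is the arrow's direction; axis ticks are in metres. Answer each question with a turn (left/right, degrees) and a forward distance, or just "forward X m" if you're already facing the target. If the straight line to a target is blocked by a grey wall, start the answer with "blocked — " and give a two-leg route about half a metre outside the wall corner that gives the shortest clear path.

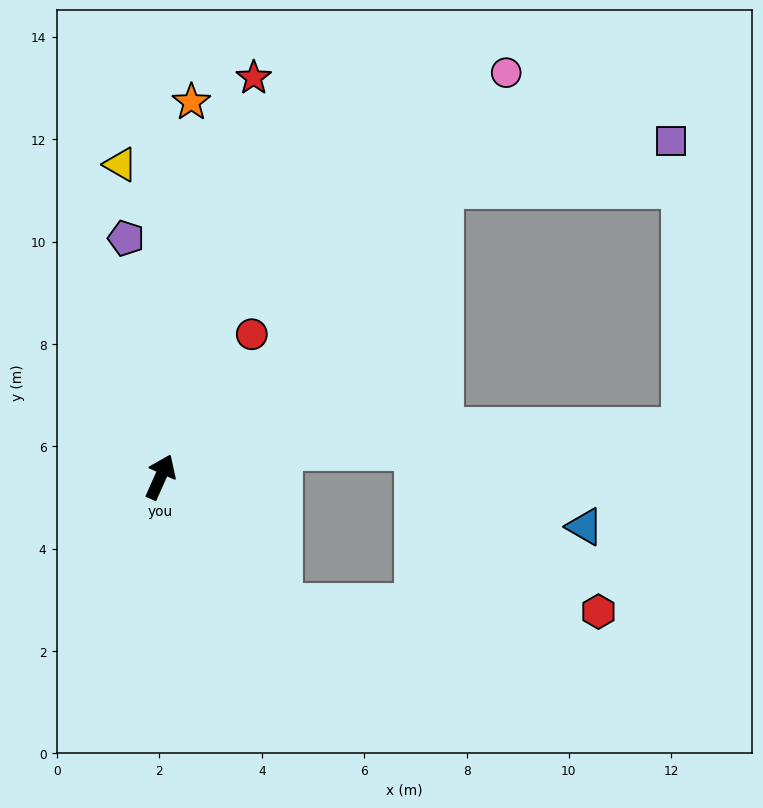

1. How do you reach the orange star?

turn left 19°, forward 7.3 m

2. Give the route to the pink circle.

turn right 17°, forward 10.4 m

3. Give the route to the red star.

turn left 11°, forward 8.0 m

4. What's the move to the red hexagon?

blocked — turn right 113°, forward 3.4 m, then turn left 46°, forward 6.2 m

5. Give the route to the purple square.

blocked — turn right 20°, forward 7.9 m, then turn right 35°, forward 4.6 m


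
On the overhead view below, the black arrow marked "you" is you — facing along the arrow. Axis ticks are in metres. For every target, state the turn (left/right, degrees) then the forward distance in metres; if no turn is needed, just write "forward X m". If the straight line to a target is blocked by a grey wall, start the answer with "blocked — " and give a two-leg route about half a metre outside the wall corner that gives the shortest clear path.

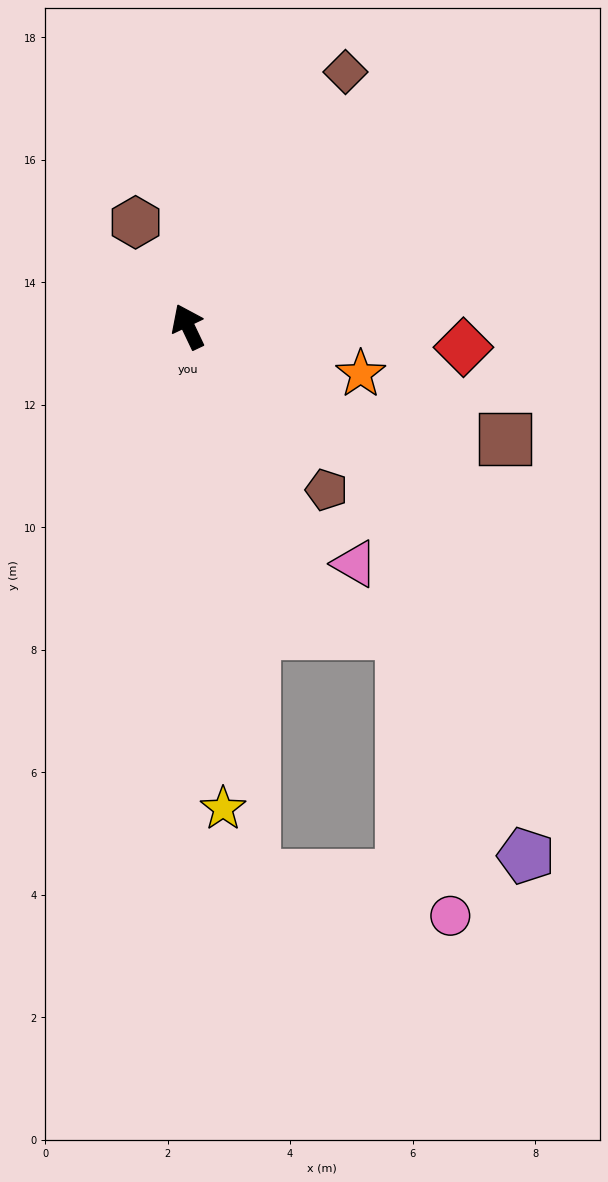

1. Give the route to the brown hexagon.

forward 1.9 m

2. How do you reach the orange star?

turn right 131°, forward 2.9 m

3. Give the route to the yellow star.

turn left 159°, forward 7.9 m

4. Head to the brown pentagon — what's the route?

turn right 165°, forward 3.5 m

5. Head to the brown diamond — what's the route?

turn right 57°, forward 4.9 m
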